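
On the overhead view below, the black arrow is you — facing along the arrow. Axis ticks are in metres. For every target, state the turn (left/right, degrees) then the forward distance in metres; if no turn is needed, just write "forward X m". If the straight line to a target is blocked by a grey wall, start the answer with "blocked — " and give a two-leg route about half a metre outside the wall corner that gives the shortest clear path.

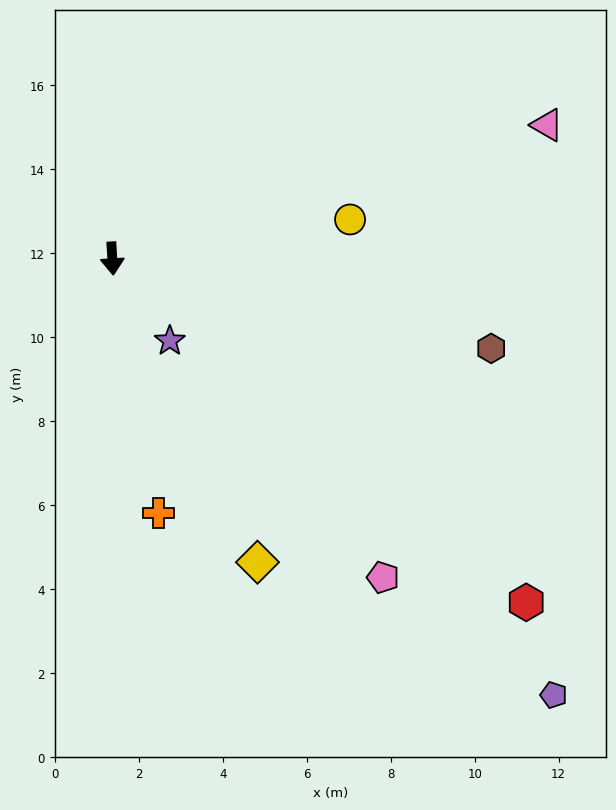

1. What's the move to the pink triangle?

turn left 104°, forward 10.8 m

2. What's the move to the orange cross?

turn left 7°, forward 6.2 m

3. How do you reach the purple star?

turn left 32°, forward 2.4 m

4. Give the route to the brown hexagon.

turn left 73°, forward 9.3 m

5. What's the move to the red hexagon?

turn left 47°, forward 12.8 m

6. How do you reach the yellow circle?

turn left 96°, forward 5.7 m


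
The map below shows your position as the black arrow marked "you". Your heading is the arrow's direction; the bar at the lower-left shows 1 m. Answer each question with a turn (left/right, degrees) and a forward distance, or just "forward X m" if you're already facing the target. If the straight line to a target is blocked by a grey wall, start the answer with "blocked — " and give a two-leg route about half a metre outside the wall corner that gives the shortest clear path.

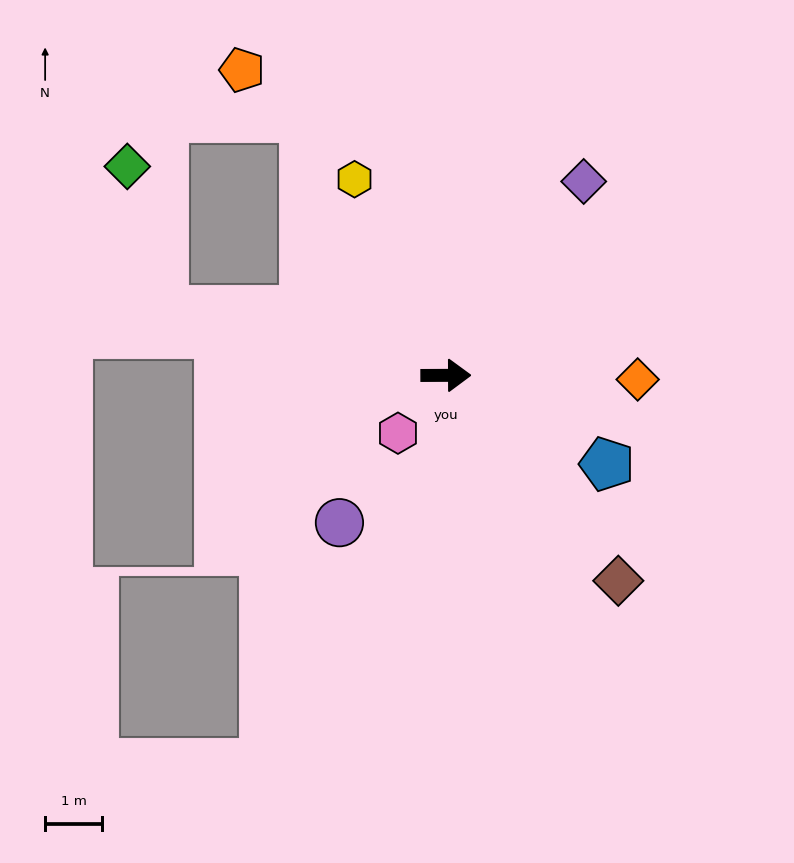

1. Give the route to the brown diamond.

turn right 50°, forward 4.7 m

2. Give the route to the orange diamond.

forward 3.3 m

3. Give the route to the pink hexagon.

turn right 130°, forward 1.3 m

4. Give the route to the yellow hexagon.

turn left 115°, forward 3.8 m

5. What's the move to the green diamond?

blocked — turn left 167°, forward 5.0 m, then turn right 63°, forward 2.6 m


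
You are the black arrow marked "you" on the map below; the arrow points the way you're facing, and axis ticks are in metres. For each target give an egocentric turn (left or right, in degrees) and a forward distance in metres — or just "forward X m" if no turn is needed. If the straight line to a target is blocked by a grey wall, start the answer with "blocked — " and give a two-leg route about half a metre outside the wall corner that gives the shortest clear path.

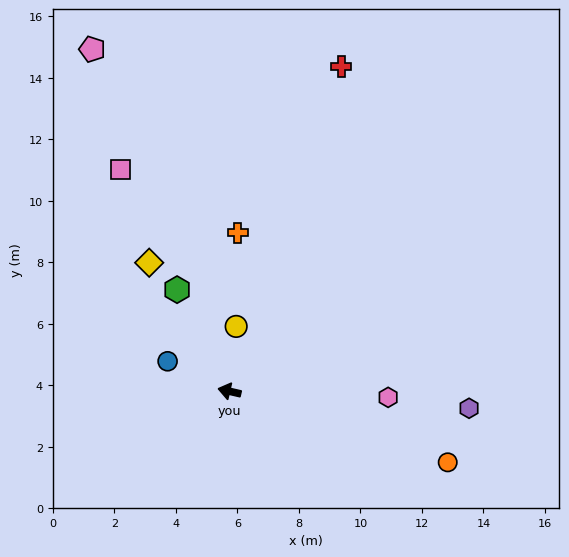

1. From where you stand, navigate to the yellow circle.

turn right 83°, forward 2.1 m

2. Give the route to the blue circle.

turn right 13°, forward 2.2 m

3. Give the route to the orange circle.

turn left 175°, forward 7.5 m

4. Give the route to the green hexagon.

turn right 50°, forward 3.7 m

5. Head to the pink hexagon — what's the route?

turn right 169°, forward 5.2 m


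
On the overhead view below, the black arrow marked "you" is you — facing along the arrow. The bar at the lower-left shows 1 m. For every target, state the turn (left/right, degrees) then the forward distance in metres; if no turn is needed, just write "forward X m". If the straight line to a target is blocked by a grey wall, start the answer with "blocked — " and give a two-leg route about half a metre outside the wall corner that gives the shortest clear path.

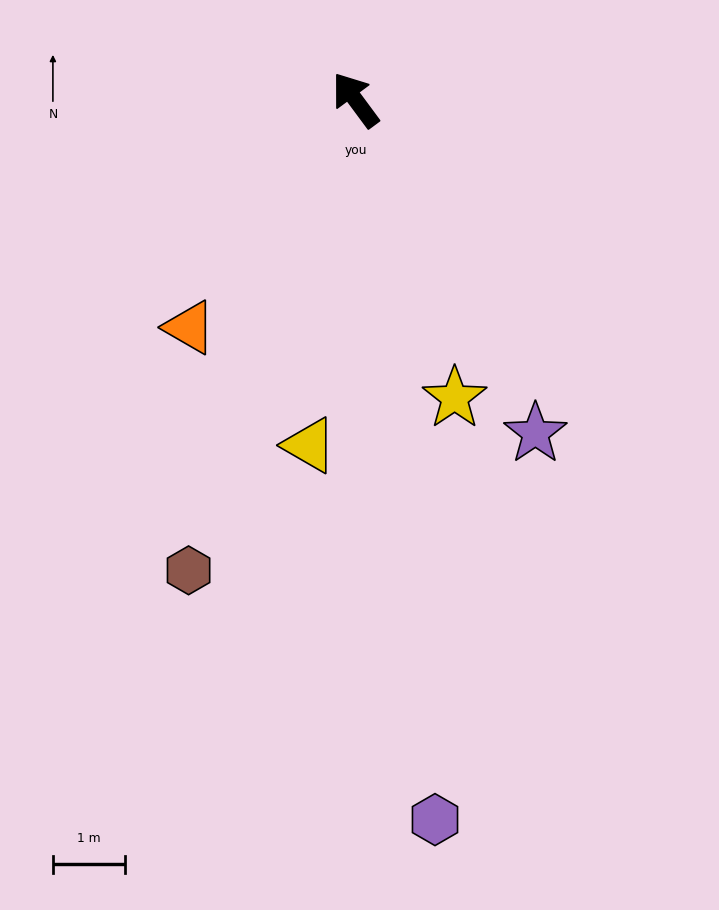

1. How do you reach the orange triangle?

turn left 107°, forward 3.9 m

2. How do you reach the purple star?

turn left 172°, forward 5.3 m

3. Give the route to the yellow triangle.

turn left 136°, forward 4.9 m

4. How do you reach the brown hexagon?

turn left 124°, forward 7.0 m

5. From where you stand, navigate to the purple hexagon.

turn left 150°, forward 10.1 m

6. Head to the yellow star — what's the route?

turn left 162°, forward 4.4 m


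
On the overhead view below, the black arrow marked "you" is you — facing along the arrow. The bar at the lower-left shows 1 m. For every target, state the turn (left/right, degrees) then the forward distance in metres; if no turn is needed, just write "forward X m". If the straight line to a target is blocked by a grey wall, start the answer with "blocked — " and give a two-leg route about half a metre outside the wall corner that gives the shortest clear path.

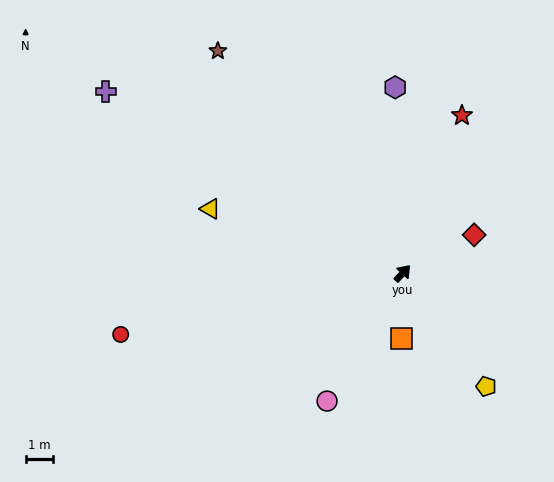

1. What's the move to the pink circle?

turn right 168°, forward 5.5 m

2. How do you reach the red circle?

turn left 145°, forward 10.6 m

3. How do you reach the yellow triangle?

turn left 114°, forward 7.4 m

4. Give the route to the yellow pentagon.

turn right 101°, forward 5.2 m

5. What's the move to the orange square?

turn right 139°, forward 2.4 m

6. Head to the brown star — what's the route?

turn left 82°, forward 10.6 m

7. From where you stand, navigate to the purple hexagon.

turn left 45°, forward 6.8 m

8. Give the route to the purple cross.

turn left 101°, forward 12.8 m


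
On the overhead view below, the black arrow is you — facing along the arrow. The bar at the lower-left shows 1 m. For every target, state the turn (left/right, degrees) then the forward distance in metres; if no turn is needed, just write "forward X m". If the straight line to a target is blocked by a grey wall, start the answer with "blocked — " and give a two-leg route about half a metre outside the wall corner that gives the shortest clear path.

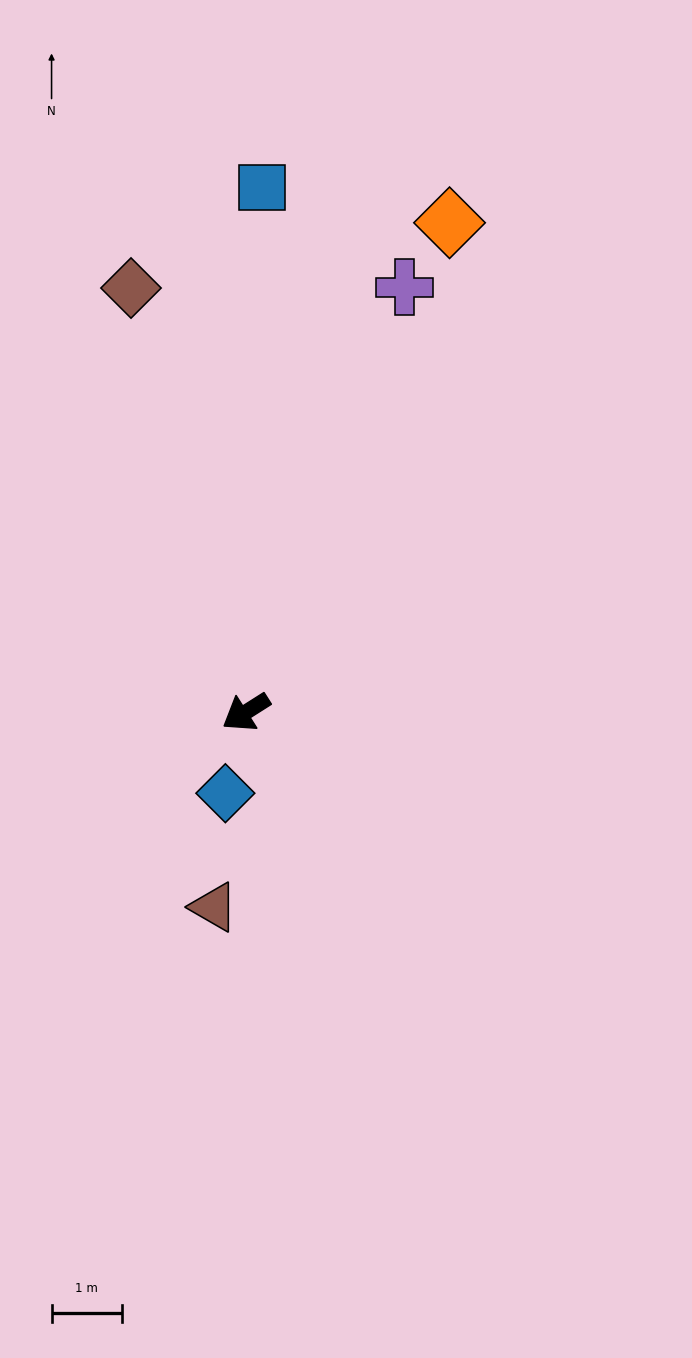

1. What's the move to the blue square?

turn right 124°, forward 7.5 m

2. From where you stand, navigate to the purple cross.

turn right 143°, forward 6.5 m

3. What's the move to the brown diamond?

turn right 107°, forward 6.3 m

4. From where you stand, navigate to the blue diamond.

turn left 43°, forward 1.2 m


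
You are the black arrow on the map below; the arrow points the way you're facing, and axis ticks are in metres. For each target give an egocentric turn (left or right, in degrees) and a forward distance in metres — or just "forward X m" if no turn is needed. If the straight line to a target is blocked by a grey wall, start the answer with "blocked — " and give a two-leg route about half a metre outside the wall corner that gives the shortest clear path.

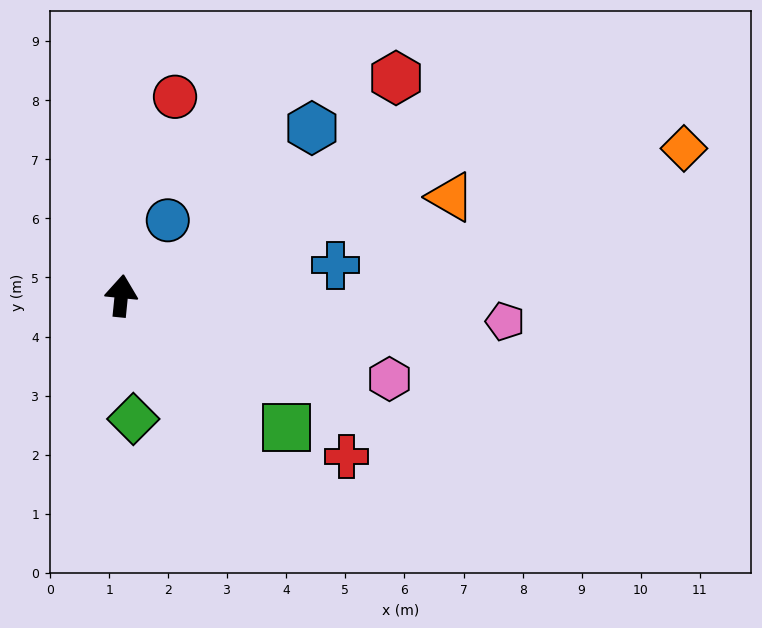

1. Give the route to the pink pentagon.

turn right 88°, forward 6.5 m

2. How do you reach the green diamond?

turn right 169°, forward 2.1 m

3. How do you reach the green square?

turn right 123°, forward 3.6 m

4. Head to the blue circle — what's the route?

turn right 26°, forward 1.5 m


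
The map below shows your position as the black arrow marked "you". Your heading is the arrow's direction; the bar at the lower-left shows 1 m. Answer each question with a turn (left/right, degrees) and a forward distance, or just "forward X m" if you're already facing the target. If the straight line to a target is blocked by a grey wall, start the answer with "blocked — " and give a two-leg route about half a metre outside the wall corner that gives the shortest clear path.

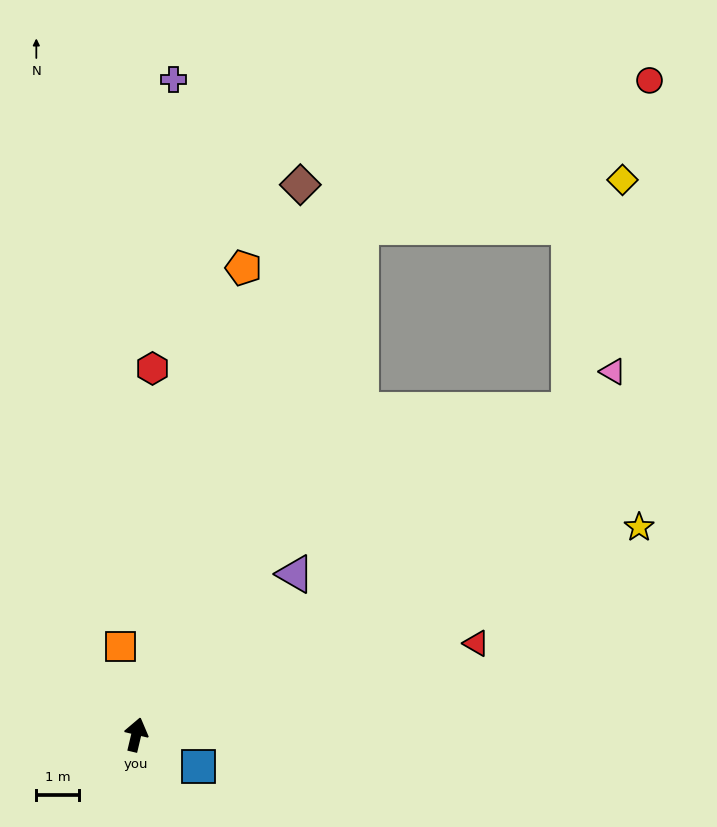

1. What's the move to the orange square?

turn left 23°, forward 2.1 m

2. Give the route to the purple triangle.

turn right 31°, forward 5.3 m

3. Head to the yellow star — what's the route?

turn right 54°, forward 12.7 m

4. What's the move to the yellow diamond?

blocked — turn right 40°, forward 12.6 m, then turn left 40°, forward 5.5 m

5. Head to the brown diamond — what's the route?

turn right 3°, forward 13.4 m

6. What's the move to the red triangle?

turn right 62°, forward 8.2 m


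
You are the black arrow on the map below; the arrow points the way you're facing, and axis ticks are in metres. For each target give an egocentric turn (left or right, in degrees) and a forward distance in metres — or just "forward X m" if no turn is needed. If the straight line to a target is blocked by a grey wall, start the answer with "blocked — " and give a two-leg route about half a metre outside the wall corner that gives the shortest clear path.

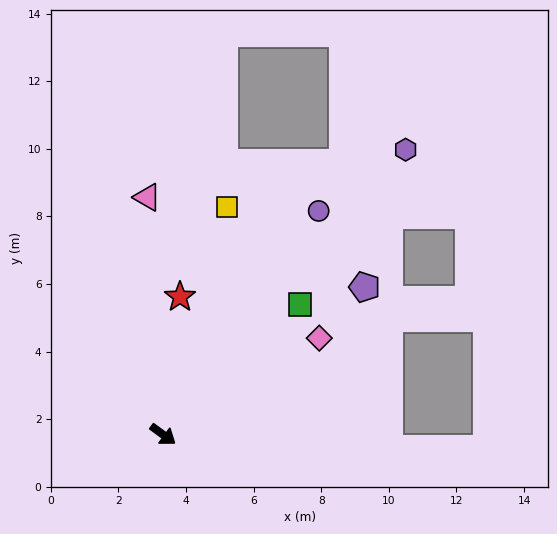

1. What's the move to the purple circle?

turn left 91°, forward 8.1 m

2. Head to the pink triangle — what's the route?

turn left 130°, forward 7.0 m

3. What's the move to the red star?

turn left 119°, forward 4.1 m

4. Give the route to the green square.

turn left 80°, forward 5.6 m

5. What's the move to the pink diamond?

turn left 68°, forward 5.4 m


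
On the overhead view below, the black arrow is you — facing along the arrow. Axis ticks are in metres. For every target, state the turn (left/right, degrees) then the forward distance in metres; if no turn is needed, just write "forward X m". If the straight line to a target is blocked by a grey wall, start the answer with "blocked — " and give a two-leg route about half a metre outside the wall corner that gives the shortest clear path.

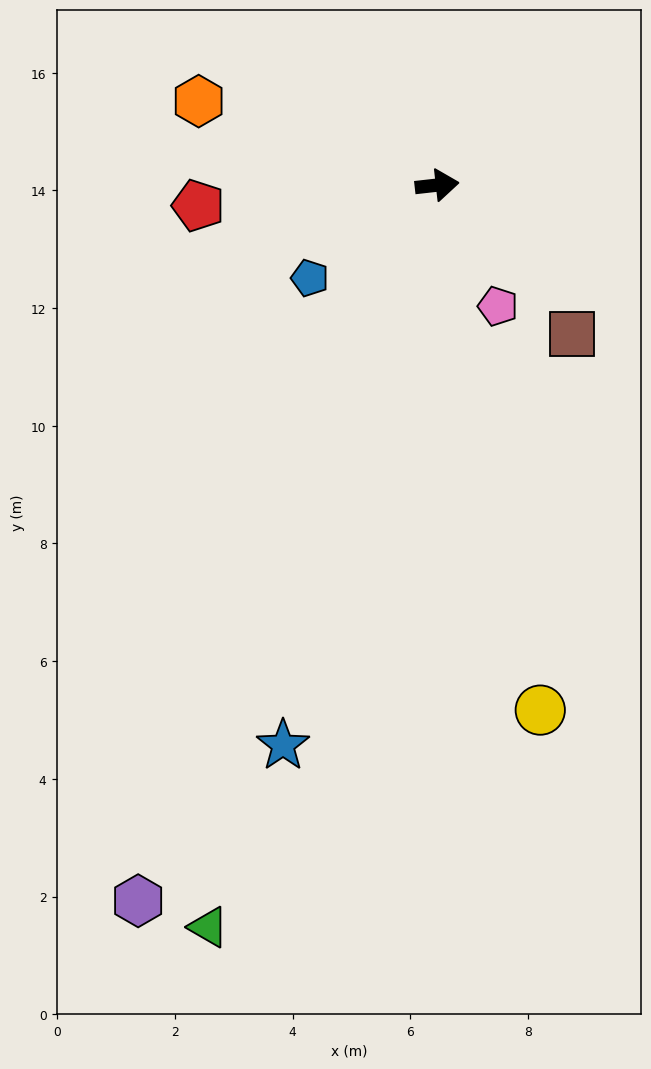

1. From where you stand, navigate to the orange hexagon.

turn left 154°, forward 4.3 m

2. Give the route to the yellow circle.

turn right 85°, forward 9.1 m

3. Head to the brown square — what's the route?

turn right 54°, forward 3.4 m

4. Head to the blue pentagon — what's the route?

turn right 150°, forward 2.7 m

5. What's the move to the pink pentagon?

turn right 70°, forward 2.3 m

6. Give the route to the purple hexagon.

turn right 119°, forward 13.2 m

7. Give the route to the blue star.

turn right 112°, forward 9.9 m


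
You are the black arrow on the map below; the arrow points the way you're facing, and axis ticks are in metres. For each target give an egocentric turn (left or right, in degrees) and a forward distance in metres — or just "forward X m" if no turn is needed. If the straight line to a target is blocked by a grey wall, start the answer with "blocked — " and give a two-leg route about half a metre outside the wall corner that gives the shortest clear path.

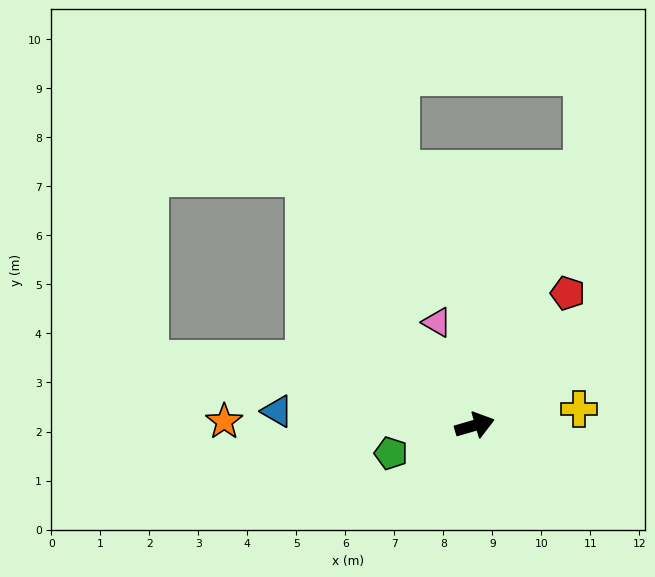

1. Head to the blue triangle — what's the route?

turn left 160°, forward 4.0 m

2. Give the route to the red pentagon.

turn left 39°, forward 3.3 m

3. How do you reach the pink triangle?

turn left 94°, forward 2.2 m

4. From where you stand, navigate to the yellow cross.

turn right 7°, forward 2.1 m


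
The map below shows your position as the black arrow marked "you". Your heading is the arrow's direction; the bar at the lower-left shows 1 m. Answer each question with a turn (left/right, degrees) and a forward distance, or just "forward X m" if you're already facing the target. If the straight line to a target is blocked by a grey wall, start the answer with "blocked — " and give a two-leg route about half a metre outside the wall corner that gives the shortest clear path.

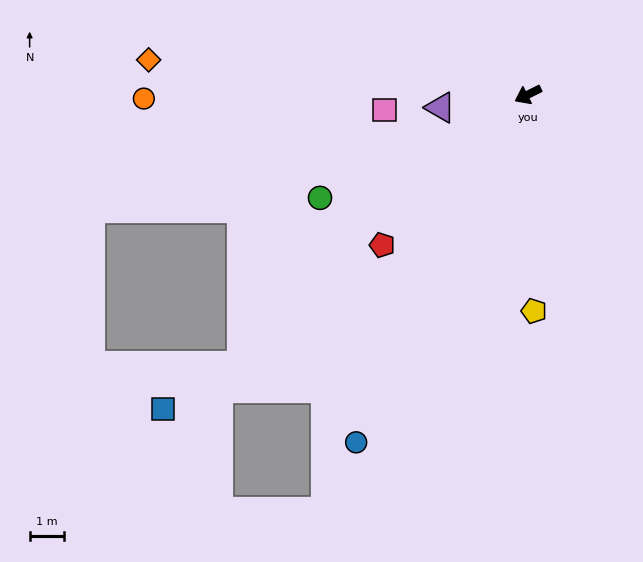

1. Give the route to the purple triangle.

turn right 18°, forward 2.6 m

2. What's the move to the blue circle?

turn left 37°, forward 11.3 m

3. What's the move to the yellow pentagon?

turn left 65°, forward 6.3 m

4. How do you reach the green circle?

forward 6.8 m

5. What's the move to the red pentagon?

turn left 19°, forward 6.1 m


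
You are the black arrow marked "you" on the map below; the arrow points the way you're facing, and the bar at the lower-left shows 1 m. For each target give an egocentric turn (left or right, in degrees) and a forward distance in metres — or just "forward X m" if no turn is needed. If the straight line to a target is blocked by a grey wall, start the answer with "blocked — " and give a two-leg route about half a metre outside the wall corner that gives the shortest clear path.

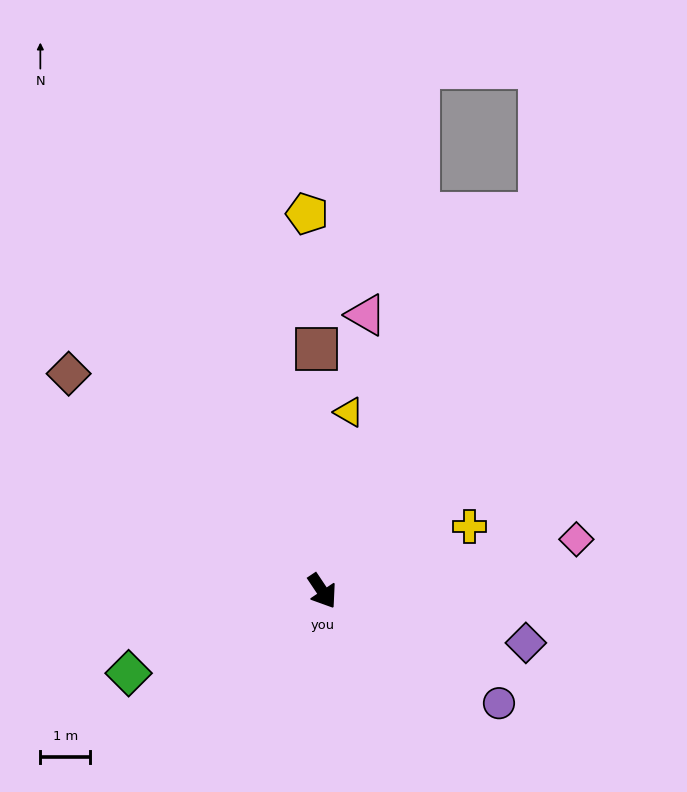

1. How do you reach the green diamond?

turn right 101°, forward 4.2 m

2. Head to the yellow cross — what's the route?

turn left 80°, forward 3.2 m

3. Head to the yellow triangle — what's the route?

turn left 138°, forward 3.6 m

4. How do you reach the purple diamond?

turn left 42°, forward 4.2 m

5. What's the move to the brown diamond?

turn right 164°, forward 6.7 m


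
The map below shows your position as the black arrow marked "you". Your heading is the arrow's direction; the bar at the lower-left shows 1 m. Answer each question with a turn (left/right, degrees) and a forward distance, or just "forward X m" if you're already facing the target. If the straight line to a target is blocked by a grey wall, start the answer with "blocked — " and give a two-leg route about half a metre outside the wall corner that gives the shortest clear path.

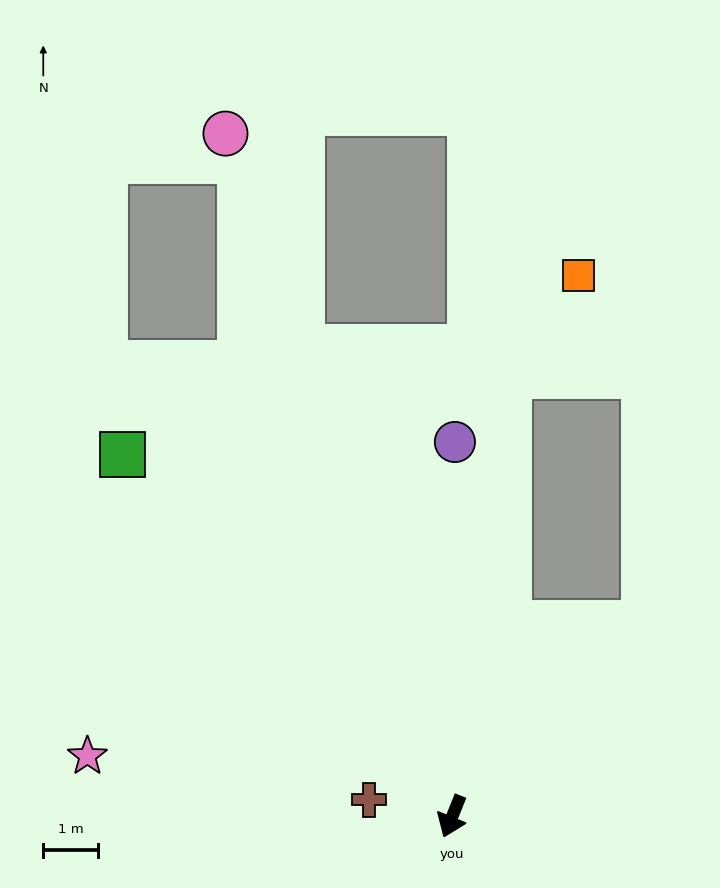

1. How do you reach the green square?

turn right 116°, forward 9.0 m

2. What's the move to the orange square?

blocked — turn right 165°, forward 8.2 m, then turn right 28°, forward 2.2 m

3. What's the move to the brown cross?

turn right 79°, forward 1.6 m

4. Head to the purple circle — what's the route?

turn right 158°, forward 6.9 m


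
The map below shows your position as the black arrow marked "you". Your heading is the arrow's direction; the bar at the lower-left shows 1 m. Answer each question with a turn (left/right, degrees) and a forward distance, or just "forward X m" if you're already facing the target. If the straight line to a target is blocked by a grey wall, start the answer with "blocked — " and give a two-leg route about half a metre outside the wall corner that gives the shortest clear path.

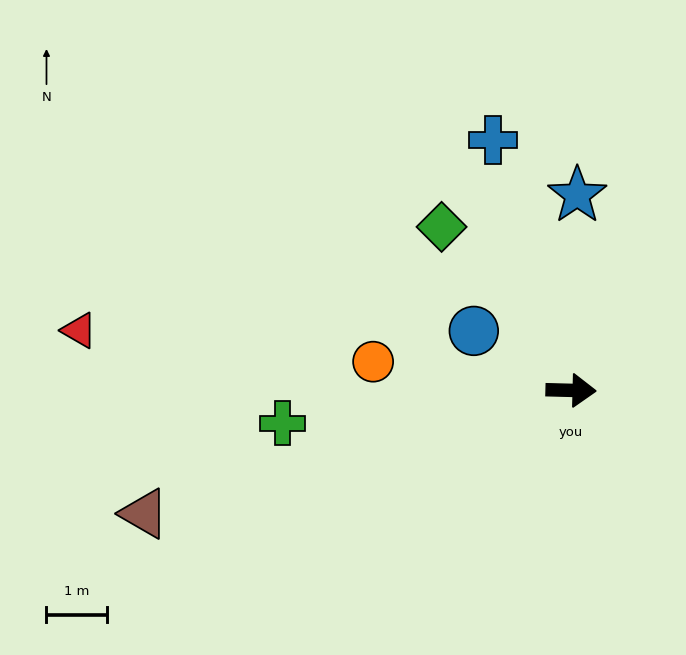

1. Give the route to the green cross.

turn right 172°, forward 4.8 m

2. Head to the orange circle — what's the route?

turn left 173°, forward 3.3 m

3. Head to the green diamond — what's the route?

turn left 130°, forward 3.5 m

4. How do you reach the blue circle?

turn left 150°, forward 1.9 m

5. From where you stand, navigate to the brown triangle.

turn right 162°, forward 7.4 m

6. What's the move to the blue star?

turn left 90°, forward 3.3 m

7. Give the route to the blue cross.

turn left 109°, forward 4.4 m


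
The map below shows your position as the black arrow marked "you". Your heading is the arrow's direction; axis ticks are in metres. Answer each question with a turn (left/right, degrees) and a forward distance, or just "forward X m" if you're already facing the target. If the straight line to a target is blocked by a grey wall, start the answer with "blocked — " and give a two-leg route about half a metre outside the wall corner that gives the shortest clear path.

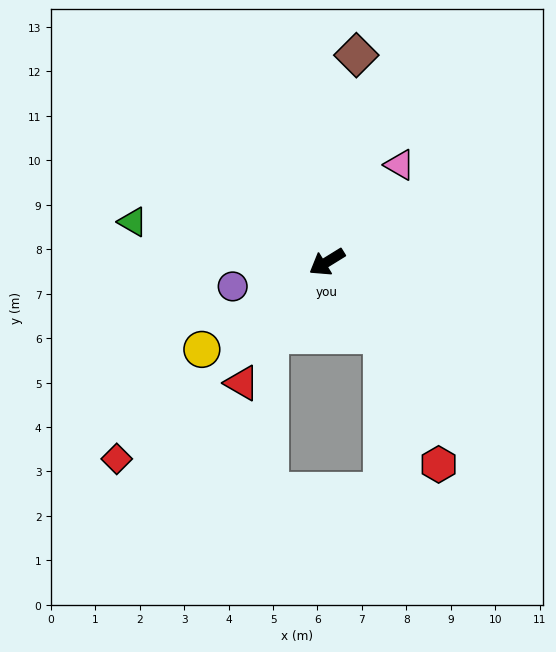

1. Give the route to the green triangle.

turn right 43°, forward 4.5 m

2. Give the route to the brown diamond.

turn right 130°, forward 4.7 m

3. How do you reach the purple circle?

turn right 17°, forward 2.2 m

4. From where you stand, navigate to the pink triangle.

turn right 158°, forward 2.7 m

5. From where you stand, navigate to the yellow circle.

turn left 3°, forward 3.4 m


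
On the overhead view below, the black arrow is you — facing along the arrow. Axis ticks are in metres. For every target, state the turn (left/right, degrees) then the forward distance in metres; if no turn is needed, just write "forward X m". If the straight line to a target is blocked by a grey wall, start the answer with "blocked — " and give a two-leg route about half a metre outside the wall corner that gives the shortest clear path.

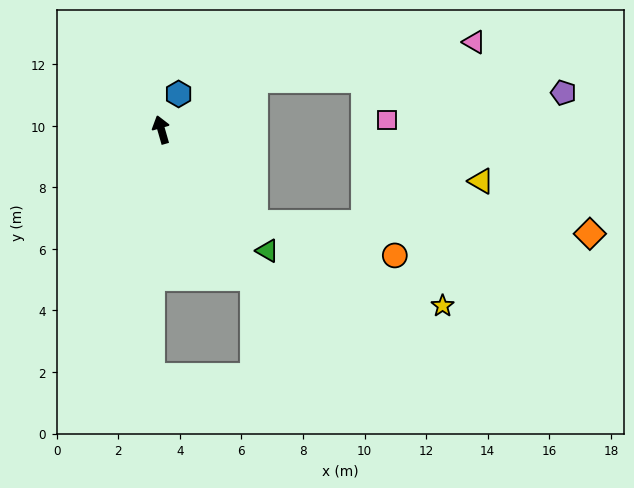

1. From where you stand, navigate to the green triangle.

turn right 155°, forward 5.2 m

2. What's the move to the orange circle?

blocked — turn right 151°, forward 4.3 m, then turn left 32°, forward 4.7 m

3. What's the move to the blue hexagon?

turn right 42°, forward 1.3 m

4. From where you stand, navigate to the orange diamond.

blocked — turn right 151°, forward 4.3 m, then turn left 43°, forward 10.9 m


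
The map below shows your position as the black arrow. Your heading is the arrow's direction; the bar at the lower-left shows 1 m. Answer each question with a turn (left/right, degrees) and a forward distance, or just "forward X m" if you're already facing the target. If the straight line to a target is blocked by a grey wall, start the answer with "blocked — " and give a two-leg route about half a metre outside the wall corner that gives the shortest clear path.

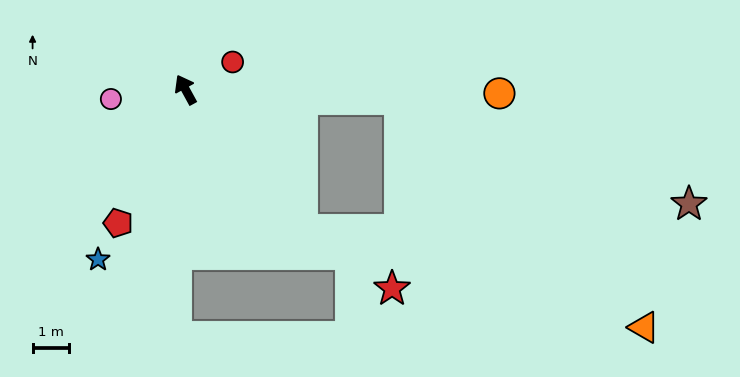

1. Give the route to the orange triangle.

blocked — turn right 169°, forward 5.0 m, then turn left 34°, forward 9.7 m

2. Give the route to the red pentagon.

turn left 124°, forward 4.1 m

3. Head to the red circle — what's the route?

turn right 88°, forward 1.5 m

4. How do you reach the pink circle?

turn left 69°, forward 2.1 m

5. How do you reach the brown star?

blocked — turn right 121°, forward 5.9 m, then turn right 18°, forward 8.4 m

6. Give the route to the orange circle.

turn right 119°, forward 8.6 m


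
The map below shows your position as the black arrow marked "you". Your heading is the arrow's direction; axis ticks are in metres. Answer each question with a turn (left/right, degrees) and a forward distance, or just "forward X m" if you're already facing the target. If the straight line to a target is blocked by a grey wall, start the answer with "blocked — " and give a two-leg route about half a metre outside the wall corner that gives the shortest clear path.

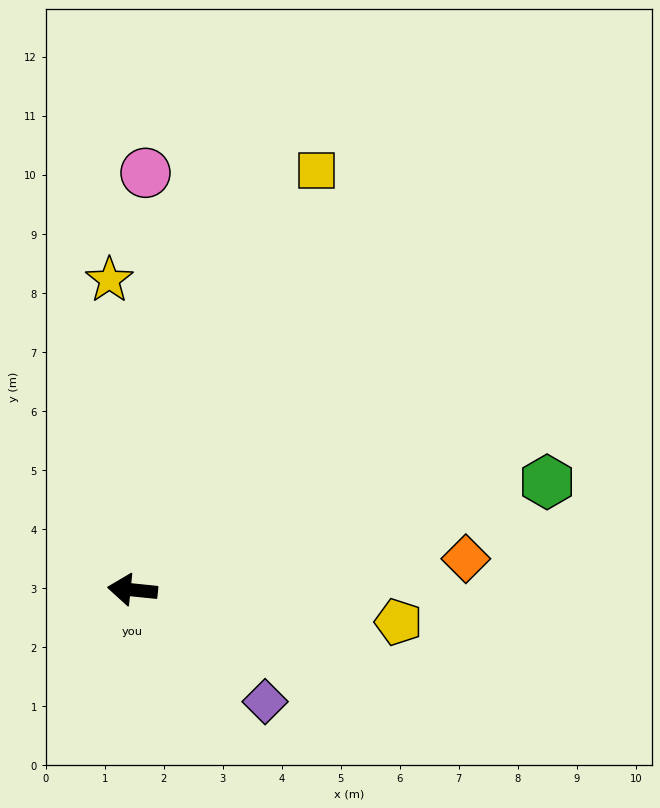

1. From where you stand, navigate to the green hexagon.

turn right 160°, forward 7.3 m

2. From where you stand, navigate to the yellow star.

turn right 80°, forward 5.3 m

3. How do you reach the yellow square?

turn right 108°, forward 7.8 m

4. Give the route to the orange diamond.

turn right 169°, forward 5.7 m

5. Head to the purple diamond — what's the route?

turn left 146°, forward 2.9 m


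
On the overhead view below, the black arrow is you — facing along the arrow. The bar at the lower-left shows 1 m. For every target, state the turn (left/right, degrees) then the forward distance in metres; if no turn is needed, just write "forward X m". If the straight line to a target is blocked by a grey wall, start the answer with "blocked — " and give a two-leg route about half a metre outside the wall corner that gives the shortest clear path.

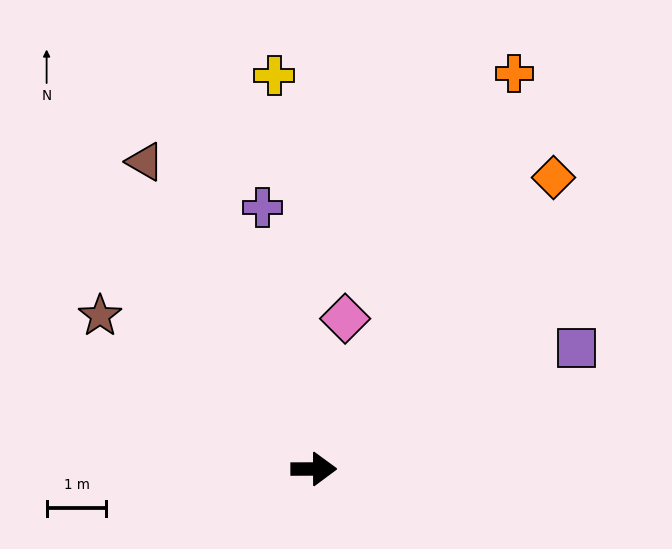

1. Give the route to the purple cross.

turn left 101°, forward 4.5 m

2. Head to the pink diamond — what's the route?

turn left 78°, forward 2.6 m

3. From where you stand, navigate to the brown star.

turn left 144°, forward 4.4 m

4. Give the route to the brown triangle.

turn left 119°, forward 5.9 m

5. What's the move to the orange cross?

turn left 63°, forward 7.4 m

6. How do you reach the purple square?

turn left 25°, forward 4.8 m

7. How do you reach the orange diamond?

turn left 50°, forward 6.3 m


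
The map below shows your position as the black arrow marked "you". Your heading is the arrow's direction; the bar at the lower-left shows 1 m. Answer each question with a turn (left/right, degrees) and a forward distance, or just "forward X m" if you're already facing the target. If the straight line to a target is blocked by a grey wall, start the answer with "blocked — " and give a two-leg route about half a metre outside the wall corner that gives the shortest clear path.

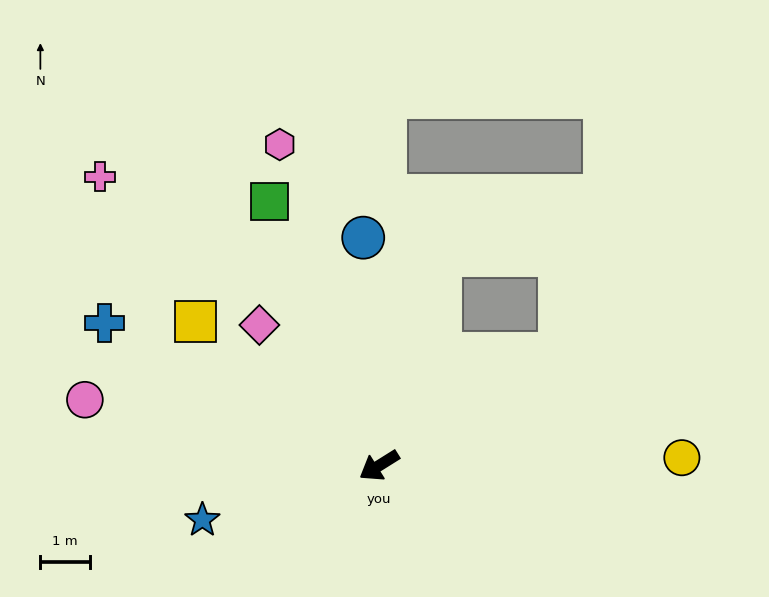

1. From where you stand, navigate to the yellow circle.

turn left 149°, forward 6.1 m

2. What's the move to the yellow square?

turn right 70°, forward 4.7 m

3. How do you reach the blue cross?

turn right 59°, forward 6.2 m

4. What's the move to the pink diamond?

turn right 82°, forward 3.7 m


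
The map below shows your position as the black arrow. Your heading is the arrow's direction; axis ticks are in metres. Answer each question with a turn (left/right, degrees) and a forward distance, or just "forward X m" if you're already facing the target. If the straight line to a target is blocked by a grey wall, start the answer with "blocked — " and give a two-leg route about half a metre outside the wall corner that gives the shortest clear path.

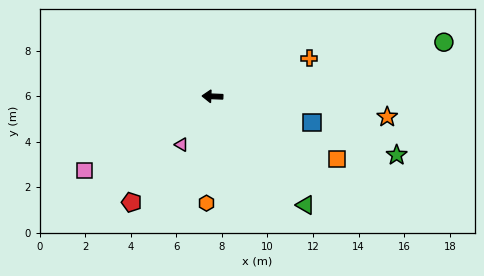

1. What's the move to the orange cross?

turn right 156°, forward 4.6 m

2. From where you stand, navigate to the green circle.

turn right 164°, forward 10.4 m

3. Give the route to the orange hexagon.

turn left 89°, forward 4.7 m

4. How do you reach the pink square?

turn left 32°, forward 6.5 m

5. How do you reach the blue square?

turn left 168°, forward 4.5 m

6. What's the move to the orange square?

turn left 156°, forward 6.1 m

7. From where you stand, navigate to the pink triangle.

turn left 60°, forward 2.5 m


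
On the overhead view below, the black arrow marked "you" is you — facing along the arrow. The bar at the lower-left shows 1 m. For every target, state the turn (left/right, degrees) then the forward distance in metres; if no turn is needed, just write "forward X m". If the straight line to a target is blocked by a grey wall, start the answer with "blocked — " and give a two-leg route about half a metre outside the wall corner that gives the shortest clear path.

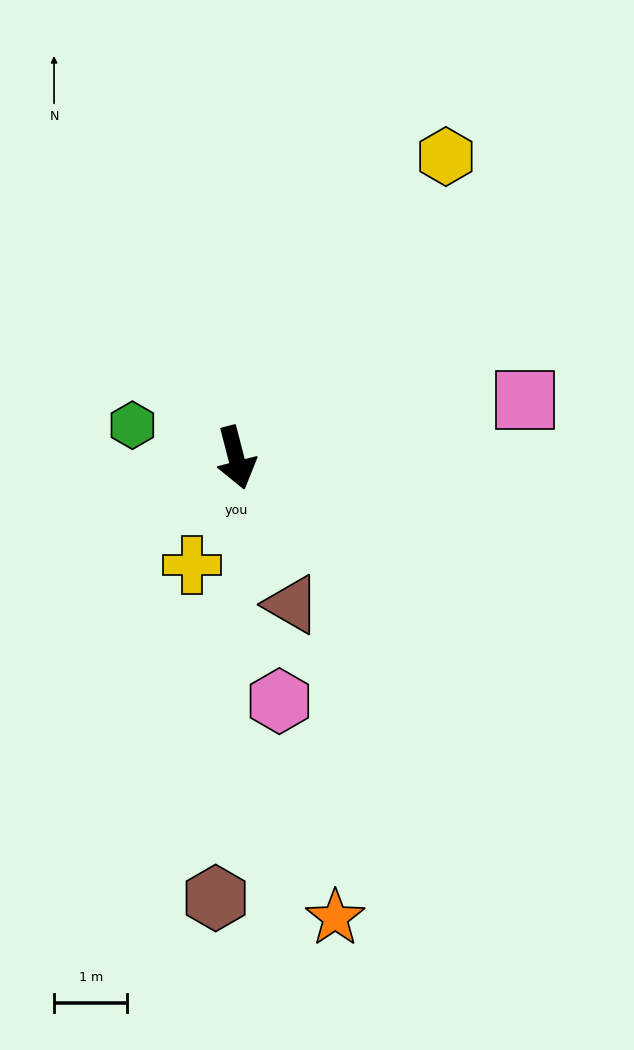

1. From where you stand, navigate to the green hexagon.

turn right 122°, forward 1.5 m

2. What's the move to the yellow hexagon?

turn left 131°, forward 5.0 m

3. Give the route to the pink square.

turn left 87°, forward 4.0 m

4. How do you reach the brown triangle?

turn left 6°, forward 2.1 m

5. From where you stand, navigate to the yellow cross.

turn right 37°, forward 1.6 m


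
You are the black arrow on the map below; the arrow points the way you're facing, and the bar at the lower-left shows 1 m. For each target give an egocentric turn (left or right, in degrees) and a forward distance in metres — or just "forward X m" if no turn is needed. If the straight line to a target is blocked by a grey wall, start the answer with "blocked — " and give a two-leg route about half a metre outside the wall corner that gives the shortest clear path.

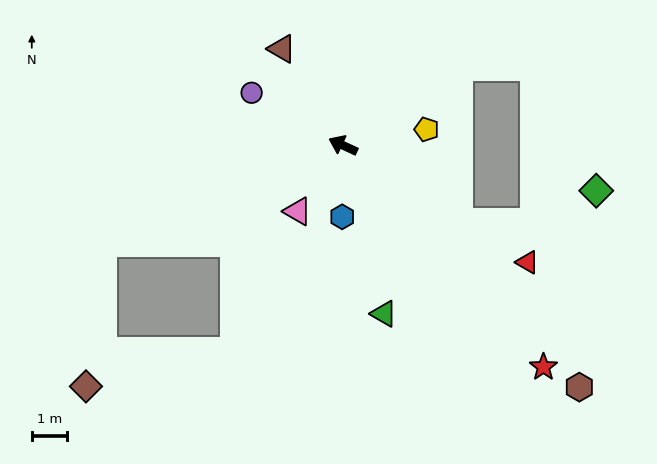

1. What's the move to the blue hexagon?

turn left 114°, forward 2.0 m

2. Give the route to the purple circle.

turn right 5°, forward 3.0 m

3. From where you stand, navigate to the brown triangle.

turn right 33°, forward 3.2 m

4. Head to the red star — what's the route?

turn left 157°, forward 8.4 m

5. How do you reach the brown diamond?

blocked — turn left 47°, forward 7.3 m, then turn left 61°, forward 4.1 m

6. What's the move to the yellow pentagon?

turn right 144°, forward 2.4 m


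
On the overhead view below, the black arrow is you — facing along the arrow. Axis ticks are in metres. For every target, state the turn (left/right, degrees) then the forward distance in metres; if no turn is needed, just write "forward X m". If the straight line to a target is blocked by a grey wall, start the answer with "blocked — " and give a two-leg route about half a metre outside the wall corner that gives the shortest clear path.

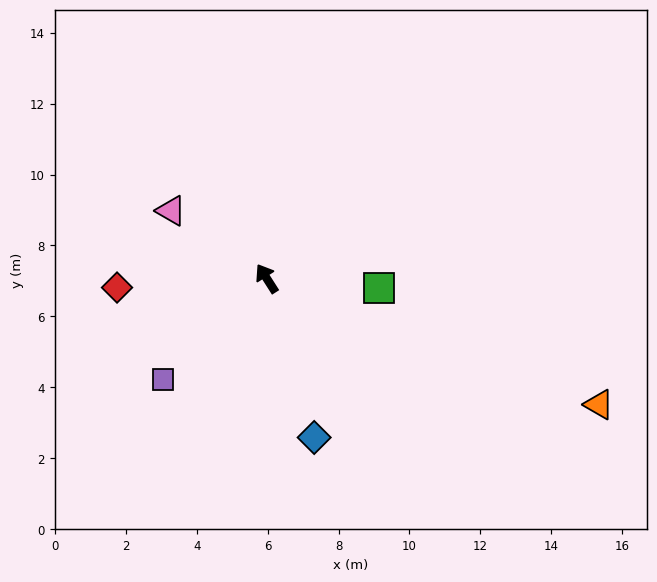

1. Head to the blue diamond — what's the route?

turn left 164°, forward 4.7 m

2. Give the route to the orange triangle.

turn right 143°, forward 10.0 m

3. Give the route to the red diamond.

turn left 61°, forward 4.2 m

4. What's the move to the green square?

turn right 127°, forward 3.2 m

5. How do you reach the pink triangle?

turn left 22°, forward 3.3 m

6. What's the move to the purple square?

turn left 102°, forward 4.1 m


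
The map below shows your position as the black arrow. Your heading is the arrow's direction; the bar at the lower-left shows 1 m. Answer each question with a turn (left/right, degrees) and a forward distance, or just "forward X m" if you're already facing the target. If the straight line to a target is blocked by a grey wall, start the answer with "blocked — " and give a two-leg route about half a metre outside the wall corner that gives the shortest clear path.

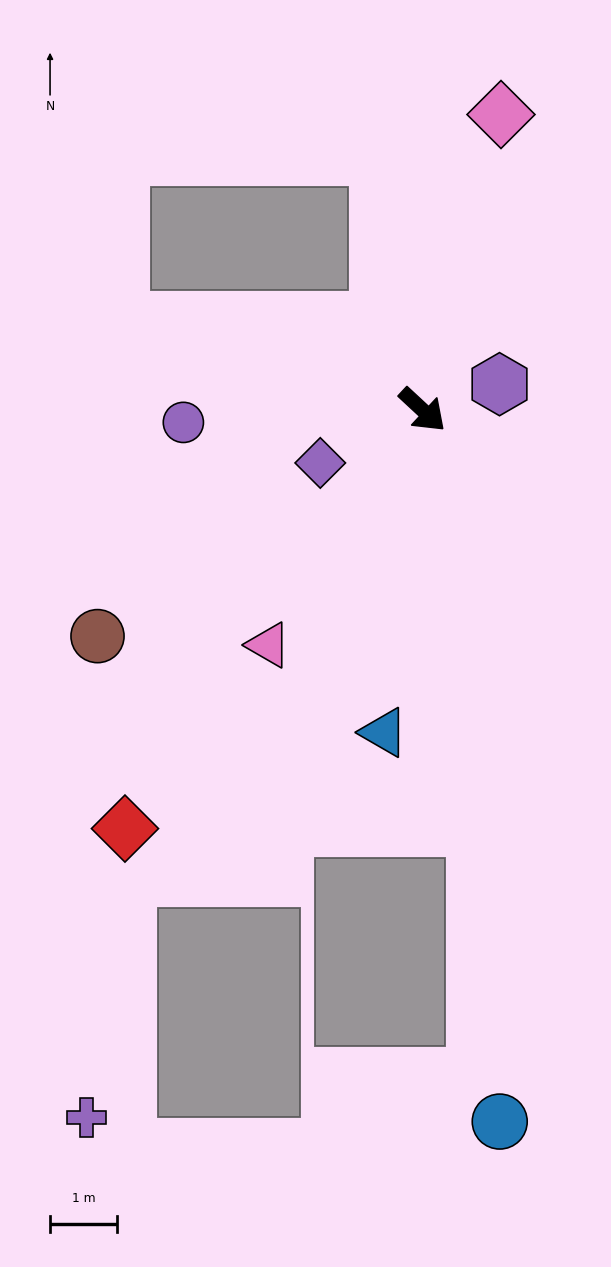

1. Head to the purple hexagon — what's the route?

turn left 61°, forward 1.2 m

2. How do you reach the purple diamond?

turn right 110°, forward 1.7 m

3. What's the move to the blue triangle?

turn right 54°, forward 4.8 m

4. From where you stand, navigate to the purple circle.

turn right 134°, forward 3.6 m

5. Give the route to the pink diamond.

turn left 118°, forward 4.6 m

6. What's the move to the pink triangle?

turn right 80°, forward 4.2 m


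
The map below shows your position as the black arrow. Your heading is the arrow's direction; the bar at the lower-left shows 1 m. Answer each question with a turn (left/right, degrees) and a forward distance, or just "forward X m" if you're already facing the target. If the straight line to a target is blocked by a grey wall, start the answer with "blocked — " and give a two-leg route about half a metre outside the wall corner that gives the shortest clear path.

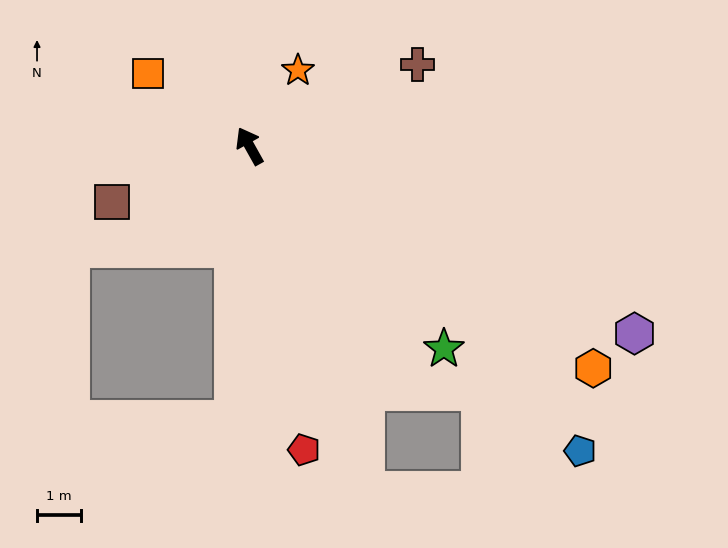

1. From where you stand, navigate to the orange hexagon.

turn right 152°, forward 9.3 m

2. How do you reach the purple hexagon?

turn right 145°, forward 9.7 m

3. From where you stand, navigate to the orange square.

turn left 25°, forward 2.8 m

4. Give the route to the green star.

turn right 165°, forward 6.4 m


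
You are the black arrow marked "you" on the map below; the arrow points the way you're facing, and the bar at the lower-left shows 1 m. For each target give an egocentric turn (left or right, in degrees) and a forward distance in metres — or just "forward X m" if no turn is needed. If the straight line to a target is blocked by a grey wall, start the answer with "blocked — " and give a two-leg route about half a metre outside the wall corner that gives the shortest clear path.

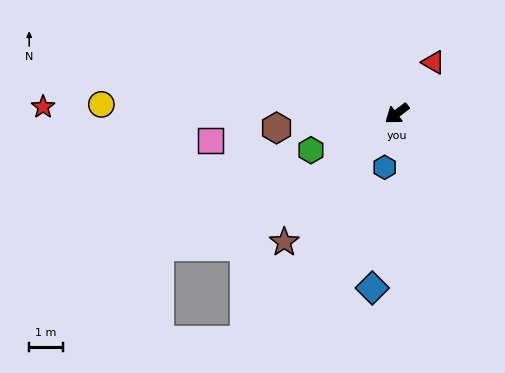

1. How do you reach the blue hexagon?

turn left 40°, forward 1.6 m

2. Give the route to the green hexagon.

turn right 14°, forward 2.8 m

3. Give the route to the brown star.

turn left 12°, forward 5.1 m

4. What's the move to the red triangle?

turn right 163°, forward 1.9 m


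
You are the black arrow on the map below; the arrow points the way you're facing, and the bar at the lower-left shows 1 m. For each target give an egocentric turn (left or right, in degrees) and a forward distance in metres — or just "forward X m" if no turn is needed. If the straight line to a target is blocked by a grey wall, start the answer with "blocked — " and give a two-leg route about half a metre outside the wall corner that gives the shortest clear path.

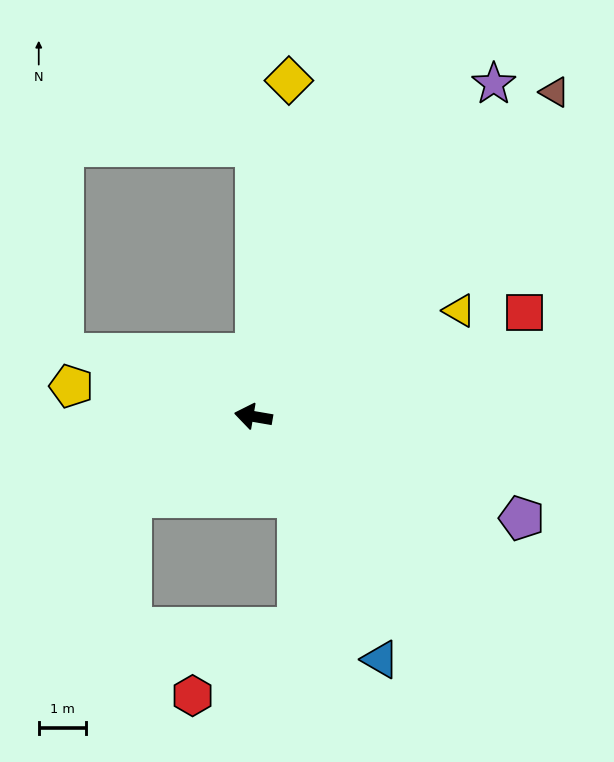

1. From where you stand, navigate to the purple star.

turn right 116°, forward 8.7 m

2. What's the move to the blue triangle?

turn left 127°, forward 5.8 m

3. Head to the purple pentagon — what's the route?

turn left 169°, forward 6.1 m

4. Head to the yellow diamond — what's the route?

turn right 86°, forward 7.1 m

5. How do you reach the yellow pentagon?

forward 3.9 m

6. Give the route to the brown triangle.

turn right 123°, forward 9.4 m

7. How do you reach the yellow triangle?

turn right 143°, forward 4.9 m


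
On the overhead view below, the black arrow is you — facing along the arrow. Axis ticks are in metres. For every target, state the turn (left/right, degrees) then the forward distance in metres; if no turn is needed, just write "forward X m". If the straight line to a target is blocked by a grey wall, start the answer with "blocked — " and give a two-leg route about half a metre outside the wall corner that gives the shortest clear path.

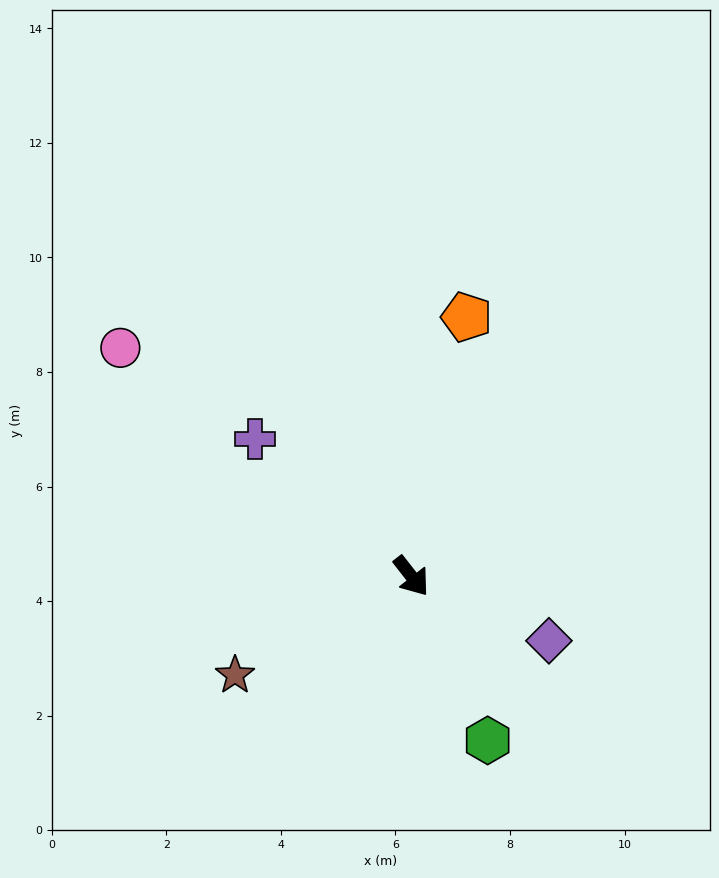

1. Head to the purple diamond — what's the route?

turn left 27°, forward 2.7 m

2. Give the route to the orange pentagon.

turn left 130°, forward 4.6 m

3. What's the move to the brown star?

turn right 99°, forward 3.5 m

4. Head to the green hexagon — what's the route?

turn right 13°, forward 3.2 m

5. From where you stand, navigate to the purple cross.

turn right 169°, forward 3.6 m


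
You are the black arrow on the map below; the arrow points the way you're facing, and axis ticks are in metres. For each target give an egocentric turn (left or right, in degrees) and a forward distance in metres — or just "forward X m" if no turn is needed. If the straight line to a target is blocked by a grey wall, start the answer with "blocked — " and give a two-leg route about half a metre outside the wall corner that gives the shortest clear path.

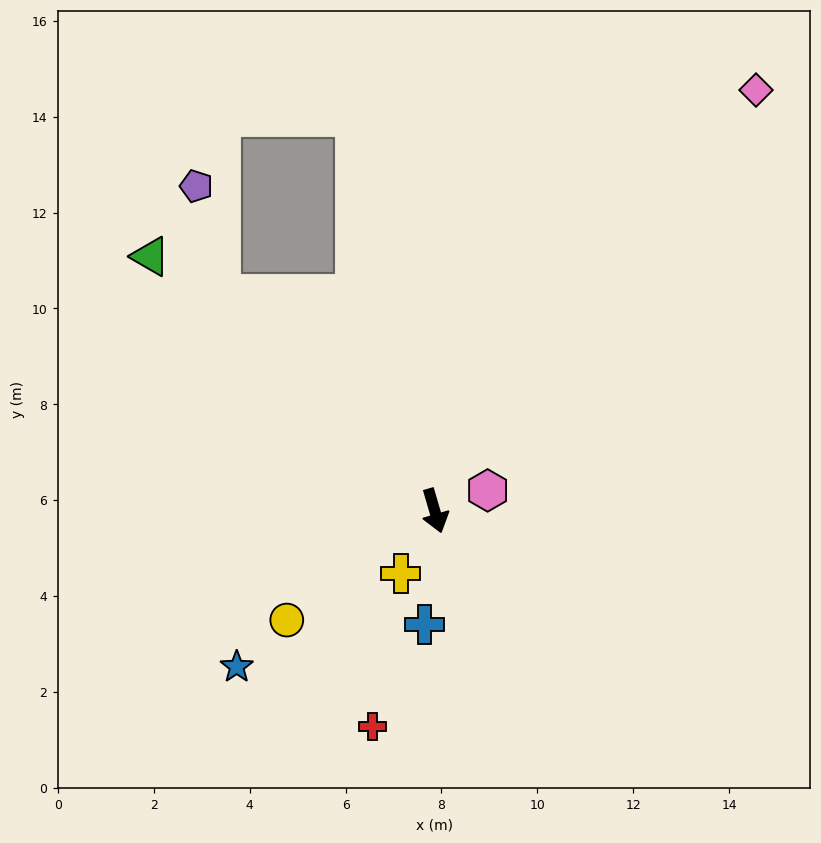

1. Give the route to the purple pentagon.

blocked — turn right 152°, forward 6.4 m, then turn right 32°, forward 2.3 m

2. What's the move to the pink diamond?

turn left 126°, forward 11.0 m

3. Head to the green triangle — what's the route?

turn right 148°, forward 8.0 m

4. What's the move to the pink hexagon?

turn left 95°, forward 1.2 m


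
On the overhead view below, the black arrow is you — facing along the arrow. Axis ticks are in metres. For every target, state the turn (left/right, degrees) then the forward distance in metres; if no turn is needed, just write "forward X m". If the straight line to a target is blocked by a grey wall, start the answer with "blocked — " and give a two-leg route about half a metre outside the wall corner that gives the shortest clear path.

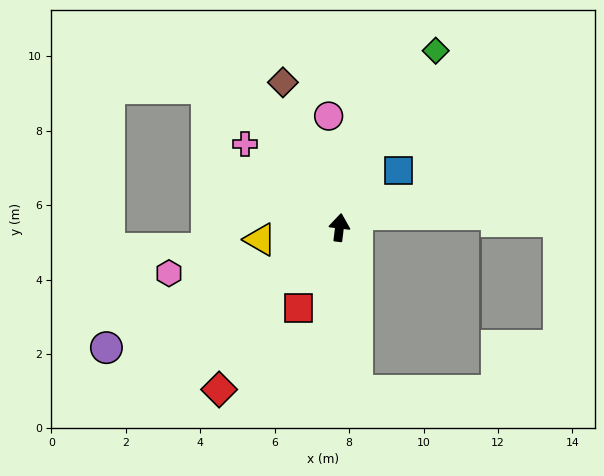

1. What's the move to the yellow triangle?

turn left 106°, forward 2.2 m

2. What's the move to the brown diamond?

turn left 28°, forward 4.2 m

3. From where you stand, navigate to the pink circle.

turn left 13°, forward 3.0 m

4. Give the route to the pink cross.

turn left 55°, forward 3.4 m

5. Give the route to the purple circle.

turn left 124°, forward 7.0 m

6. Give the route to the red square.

turn left 160°, forward 2.4 m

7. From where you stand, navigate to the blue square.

turn right 39°, forward 2.2 m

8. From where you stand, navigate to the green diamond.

turn right 22°, forward 5.4 m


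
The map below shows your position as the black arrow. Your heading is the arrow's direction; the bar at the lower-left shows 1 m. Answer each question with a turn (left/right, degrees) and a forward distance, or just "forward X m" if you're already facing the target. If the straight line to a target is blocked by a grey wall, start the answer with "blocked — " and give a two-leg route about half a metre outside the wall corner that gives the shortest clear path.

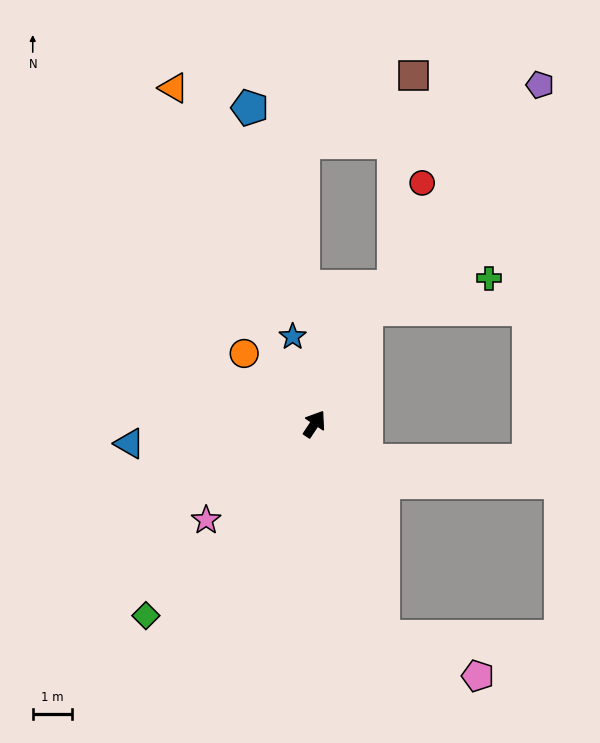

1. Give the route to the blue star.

turn left 48°, forward 2.3 m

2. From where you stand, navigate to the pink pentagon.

blocked — turn right 128°, forward 5.7 m, then turn left 49°, forward 2.6 m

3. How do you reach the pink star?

turn left 165°, forward 3.7 m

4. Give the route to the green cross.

blocked — turn left 9°, forward 3.2 m, then turn right 51°, forward 3.2 m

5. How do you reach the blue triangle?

turn left 130°, forward 4.8 m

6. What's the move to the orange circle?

turn left 79°, forward 2.6 m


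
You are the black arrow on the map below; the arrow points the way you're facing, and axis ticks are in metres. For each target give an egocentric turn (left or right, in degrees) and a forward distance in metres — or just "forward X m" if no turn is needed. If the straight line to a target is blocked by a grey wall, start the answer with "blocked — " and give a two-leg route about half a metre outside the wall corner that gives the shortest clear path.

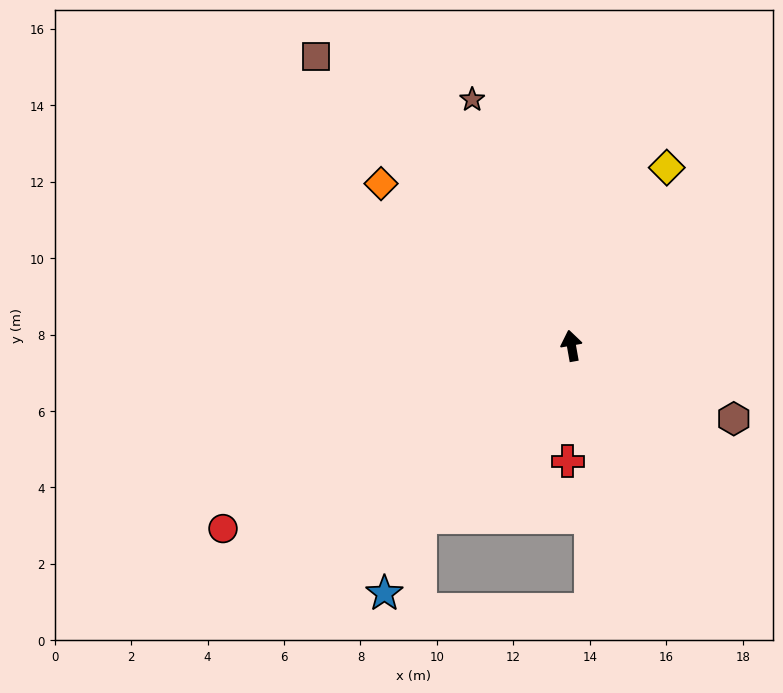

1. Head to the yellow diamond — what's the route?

turn right 38°, forward 5.3 m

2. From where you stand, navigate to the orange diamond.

turn left 40°, forward 6.5 m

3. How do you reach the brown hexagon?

turn right 124°, forward 4.7 m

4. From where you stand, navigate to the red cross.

turn left 168°, forward 3.0 m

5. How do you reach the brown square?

turn left 31°, forward 10.1 m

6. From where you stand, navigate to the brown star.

turn left 12°, forward 6.9 m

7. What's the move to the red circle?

turn left 108°, forward 10.3 m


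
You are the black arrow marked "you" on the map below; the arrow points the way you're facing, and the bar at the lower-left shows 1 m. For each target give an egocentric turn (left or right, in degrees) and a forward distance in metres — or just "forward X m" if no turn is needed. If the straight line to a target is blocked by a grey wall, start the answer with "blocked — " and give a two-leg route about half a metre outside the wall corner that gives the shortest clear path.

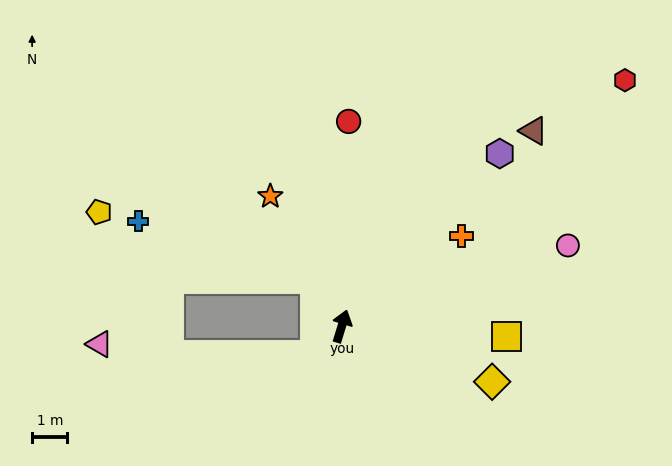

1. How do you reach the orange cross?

turn right 36°, forward 4.2 m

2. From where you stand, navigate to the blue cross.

blocked — turn left 47°, forward 1.5 m, then turn left 42°, forward 5.3 m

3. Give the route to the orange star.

turn left 46°, forward 4.2 m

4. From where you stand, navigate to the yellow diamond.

turn right 93°, forward 4.5 m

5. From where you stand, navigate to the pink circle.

turn right 53°, forward 6.8 m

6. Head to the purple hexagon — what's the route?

turn right 25°, forward 6.6 m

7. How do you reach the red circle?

turn left 15°, forward 5.8 m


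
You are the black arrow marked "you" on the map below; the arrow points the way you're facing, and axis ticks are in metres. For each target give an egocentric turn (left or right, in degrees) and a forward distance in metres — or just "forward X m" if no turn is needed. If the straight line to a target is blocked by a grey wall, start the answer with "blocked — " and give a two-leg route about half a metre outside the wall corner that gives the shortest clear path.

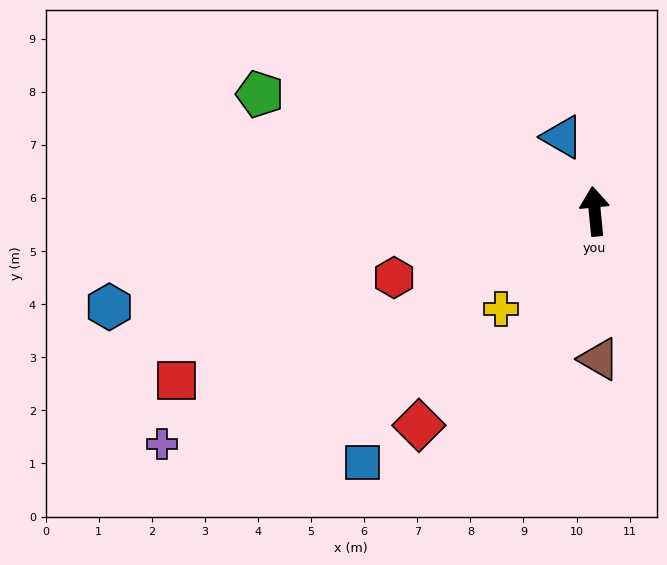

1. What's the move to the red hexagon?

turn left 103°, forward 4.0 m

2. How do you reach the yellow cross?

turn left 131°, forward 2.6 m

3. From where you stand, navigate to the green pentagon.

turn left 65°, forward 6.7 m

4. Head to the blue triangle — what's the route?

turn left 18°, forward 1.5 m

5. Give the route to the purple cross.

turn left 113°, forward 9.3 m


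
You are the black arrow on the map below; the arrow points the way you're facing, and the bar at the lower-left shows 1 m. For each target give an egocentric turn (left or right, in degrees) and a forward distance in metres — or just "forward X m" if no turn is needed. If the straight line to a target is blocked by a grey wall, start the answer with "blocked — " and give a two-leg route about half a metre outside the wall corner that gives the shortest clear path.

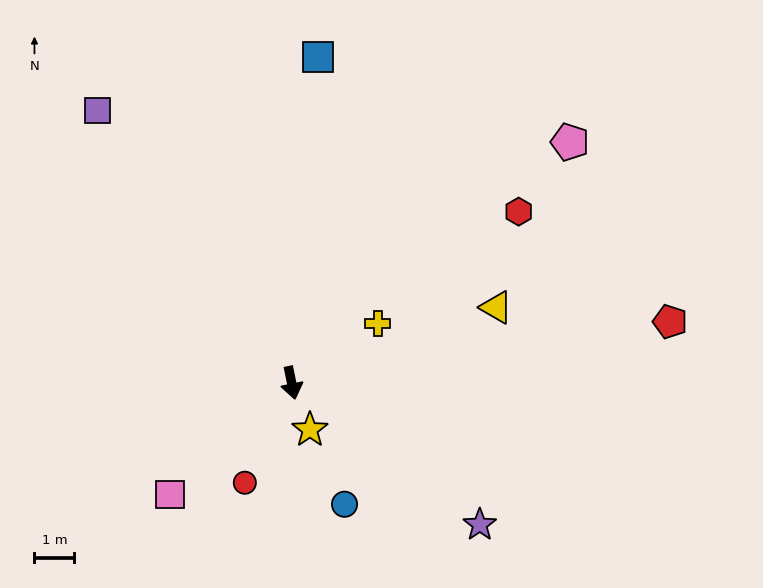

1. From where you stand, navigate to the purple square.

turn right 156°, forward 8.4 m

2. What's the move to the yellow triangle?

turn left 99°, forward 5.5 m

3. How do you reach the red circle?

turn right 37°, forward 2.8 m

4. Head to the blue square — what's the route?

turn left 164°, forward 8.2 m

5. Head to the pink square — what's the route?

turn right 59°, forward 4.1 m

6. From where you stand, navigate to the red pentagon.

turn left 88°, forward 9.6 m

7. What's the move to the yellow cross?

turn left 113°, forward 2.6 m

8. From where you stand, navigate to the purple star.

turn left 41°, forward 5.9 m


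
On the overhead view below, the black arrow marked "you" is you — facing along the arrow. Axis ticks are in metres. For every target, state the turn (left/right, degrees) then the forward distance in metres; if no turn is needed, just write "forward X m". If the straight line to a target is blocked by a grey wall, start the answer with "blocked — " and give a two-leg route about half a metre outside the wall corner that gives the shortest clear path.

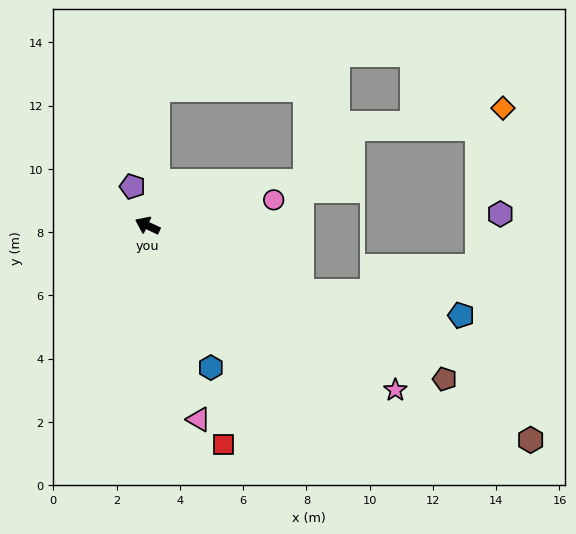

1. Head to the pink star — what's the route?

turn left 172°, forward 9.4 m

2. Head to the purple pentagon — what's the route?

turn right 44°, forward 1.3 m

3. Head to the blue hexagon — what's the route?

turn left 139°, forward 4.9 m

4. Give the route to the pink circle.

turn right 143°, forward 4.1 m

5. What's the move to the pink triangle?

turn left 130°, forward 6.3 m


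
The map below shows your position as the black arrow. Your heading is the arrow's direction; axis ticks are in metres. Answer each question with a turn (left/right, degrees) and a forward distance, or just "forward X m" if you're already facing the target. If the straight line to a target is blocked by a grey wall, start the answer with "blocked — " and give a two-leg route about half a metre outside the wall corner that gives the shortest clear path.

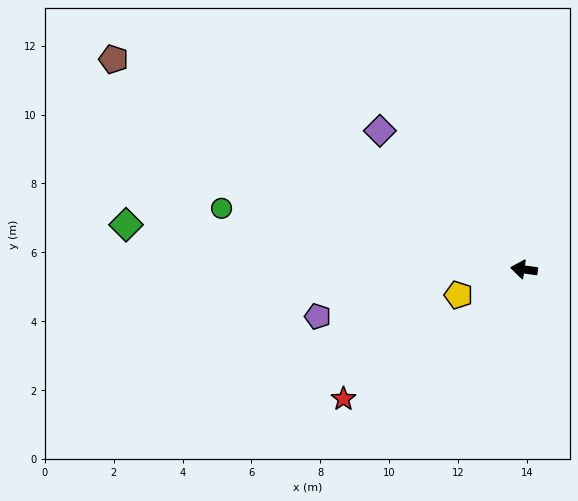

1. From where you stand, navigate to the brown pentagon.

turn right 19°, forward 13.4 m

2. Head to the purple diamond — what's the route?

turn right 36°, forward 5.8 m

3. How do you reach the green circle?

turn right 4°, forward 9.0 m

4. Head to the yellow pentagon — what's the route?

turn left 29°, forward 2.0 m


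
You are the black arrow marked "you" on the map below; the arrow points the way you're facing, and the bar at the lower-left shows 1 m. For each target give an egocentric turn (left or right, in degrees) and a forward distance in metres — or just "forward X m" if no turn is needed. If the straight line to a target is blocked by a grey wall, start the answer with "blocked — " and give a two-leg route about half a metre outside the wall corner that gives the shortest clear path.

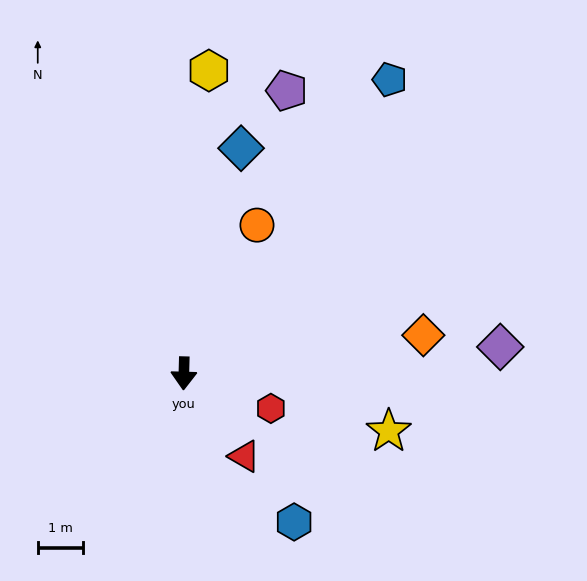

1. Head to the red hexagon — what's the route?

turn left 70°, forward 2.1 m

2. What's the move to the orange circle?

turn left 155°, forward 3.6 m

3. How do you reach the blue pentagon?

turn left 147°, forward 7.8 m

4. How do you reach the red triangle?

turn left 38°, forward 2.2 m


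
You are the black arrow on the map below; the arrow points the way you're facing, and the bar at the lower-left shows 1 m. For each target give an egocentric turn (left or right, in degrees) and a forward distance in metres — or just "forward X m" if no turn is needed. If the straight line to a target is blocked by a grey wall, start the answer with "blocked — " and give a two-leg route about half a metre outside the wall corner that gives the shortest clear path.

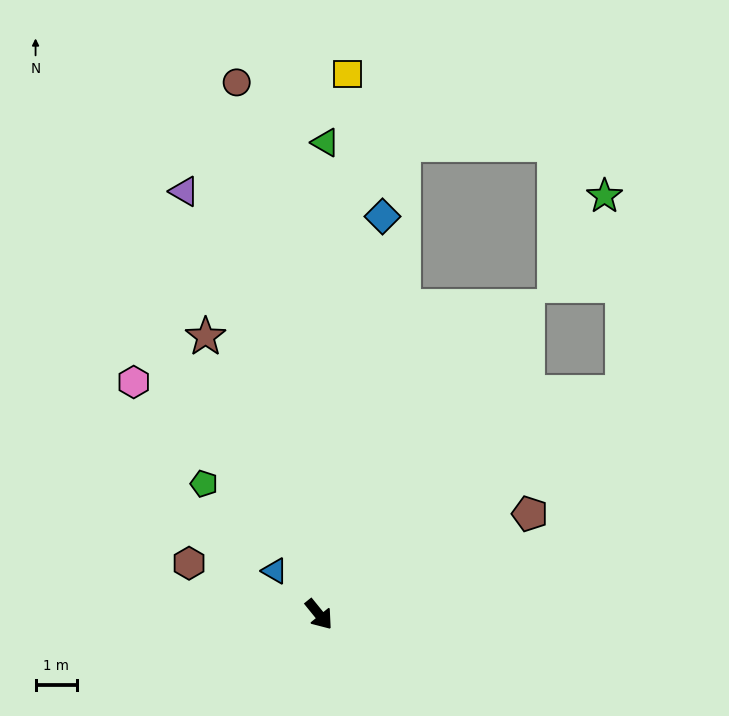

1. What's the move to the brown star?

turn left 163°, forward 7.3 m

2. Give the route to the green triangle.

turn left 140°, forward 11.5 m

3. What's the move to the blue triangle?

turn right 174°, forward 1.5 m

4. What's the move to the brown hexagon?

turn right 151°, forward 3.4 m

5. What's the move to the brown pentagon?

turn left 76°, forward 5.7 m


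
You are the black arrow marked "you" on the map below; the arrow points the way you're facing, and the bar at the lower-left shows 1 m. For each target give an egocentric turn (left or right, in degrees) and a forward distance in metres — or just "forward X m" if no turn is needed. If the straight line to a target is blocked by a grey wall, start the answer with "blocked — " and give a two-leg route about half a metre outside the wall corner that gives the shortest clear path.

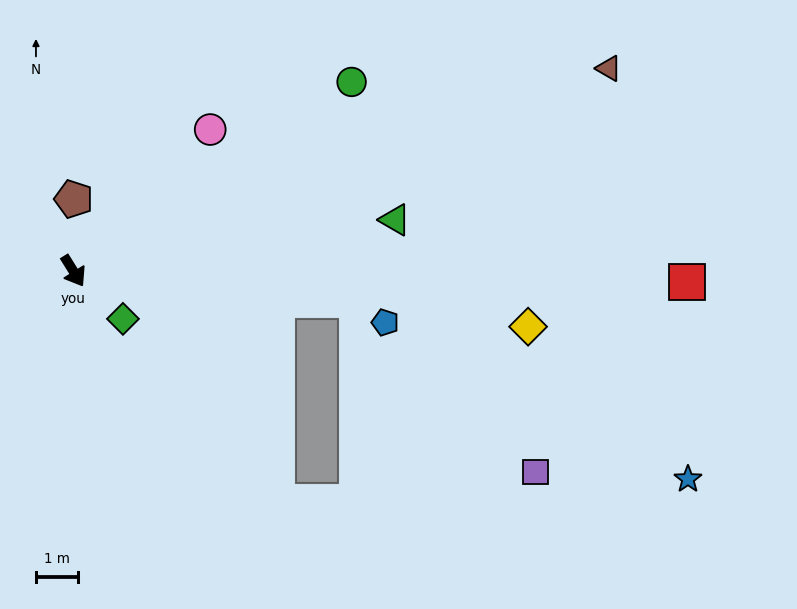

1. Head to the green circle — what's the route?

turn left 92°, forward 8.0 m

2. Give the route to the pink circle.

turn left 104°, forward 4.7 m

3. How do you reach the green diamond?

turn left 14°, forward 1.6 m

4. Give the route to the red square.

turn left 57°, forward 14.7 m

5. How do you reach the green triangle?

turn left 67°, forward 7.8 m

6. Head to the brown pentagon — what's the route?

turn left 148°, forward 1.7 m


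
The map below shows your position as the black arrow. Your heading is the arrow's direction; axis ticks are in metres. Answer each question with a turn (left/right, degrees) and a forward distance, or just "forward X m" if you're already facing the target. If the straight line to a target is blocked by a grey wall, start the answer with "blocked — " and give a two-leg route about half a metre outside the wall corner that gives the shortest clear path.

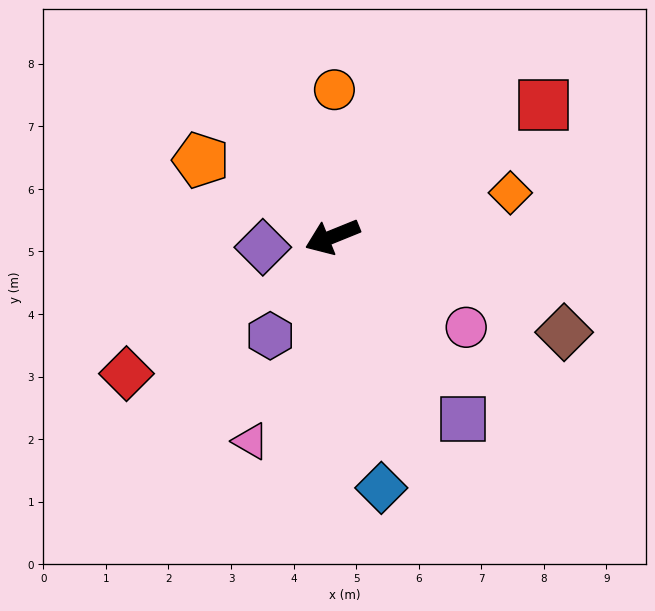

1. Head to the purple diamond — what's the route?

turn right 13°, forward 1.1 m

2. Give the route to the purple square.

turn left 104°, forward 3.6 m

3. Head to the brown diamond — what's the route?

turn left 136°, forward 4.0 m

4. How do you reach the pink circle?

turn left 124°, forward 2.6 m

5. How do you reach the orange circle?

turn right 113°, forward 2.3 m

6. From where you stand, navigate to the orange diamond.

turn left 172°, forward 2.9 m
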